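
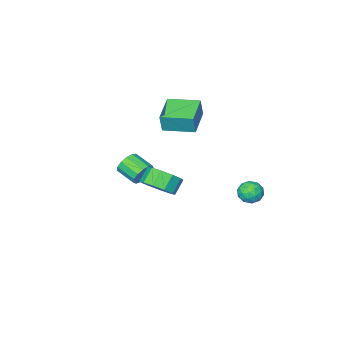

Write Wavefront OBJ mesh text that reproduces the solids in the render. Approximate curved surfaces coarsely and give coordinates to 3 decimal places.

v -4.784 -3.154 -0.007
v -4.55 -3.072 1.167
v -3.396 -1.952 -0.366
v -3.162 -1.871 0.808
v -3.578 -4.589 -0.148
v -3.344 -4.508 1.026
v -2.19 -3.388 -0.507
v -1.956 -3.306 0.667
v -3.553 3.778 -1.979
v -3.158 3.899 -1.344
v -2.582 3.221 -2.476
v -2.187 3.342 -1.841
v -2.764 2.851 -1.84
v -3.364 3.196 -1.533
v -2.376 3.924 -2.287
v -2.976 4.269 -1.98
v -2.431 3.99 -1.535
v -2.67 3.327 -1.259
v -3.07 3.793 -2.561
v -3.309 3.13 -2.285
v -3.441 3.888 -1.618
v -2.299 3.232 -2.202
v -2.638 2.944 -2.202
v -2.406 3.015 -1.829
v -3.562 3.474 -1.729
v -3.33 3.545 -1.356
v -3.098 2.929 -1.648
v -2.41 3.575 -2.464
v -2.178 3.646 -2.091
v -3.334 4.105 -1.991
v -3.102 4.176 -1.618
v -2.642 4.191 -2.172
v -2.782 4.012 -1.357
v -2.211 3.685 -1.649
v -2.322 4.027 -1.911
v -2.675 4.229 -1.73
v -2.922 3.622 -1.195
v -2.351 3.295 -1.487
v -2.69 3.006 -1.486
v -3.043 3.209 -1.306
v -2.495 3.676 -1.306
v -3.389 3.825 -2.333
v -2.818 3.498 -2.625
v -2.697 3.911 -2.514
v -3.05 4.114 -2.334
v -3.529 3.435 -2.171
v -2.958 3.108 -2.463
v -3.065 2.891 -2.09
v -3.418 3.093 -1.909
v -3.245 3.444 -2.514
v 2.488 2.72 0.141
v 3.222 2.583 0.79
v 2.547 2.362 1.508
v 1.812 2.5 0.859
v 3.056 3.171 0.814
v 2.381 2.951 1.532
v 2.673 3.587 0.581
v 1.998 3.367 1.299
v 2.219 3.672 0.18
v 1.544 3.452 0.898
v 1.868 3.393 -0.236
v 1.192 3.173 0.482
v 1.753 2.858 -0.508
v 1.078 2.637 0.21
v 1.919 2.269 -0.532
v 1.244 2.049 0.186
v 2.302 1.853 -0.299
v 1.627 1.633 0.419
v 2.756 1.768 0.102
v 2.081 1.548 0.82
v 3.108 2.047 0.518
v 2.432 1.827 1.236
v -0.508 -2.78 -3.114
v -0.11 -2.924 -3.757
v 0.147 -4.125 -3.328
v -0.252 -3.98 -2.686
v 0.173 -2.762 -3.472
v 0.43 -3.962 -3.043
v 0.24 -2.605 -3.073
v 0.497 -3.805 -2.644
v 0.07 -2.504 -2.687
v 0.326 -3.704 -2.258
v -0.285 -2.49 -2.437
v -0.028 -3.69 -2.008
v -0.71 -2.569 -2.402
v -0.453 -3.769 -1.973
v -1.071 -2.714 -2.593
v -0.814 -3.914 -2.164
v -1.254 -2.881 -2.95
v -0.997 -4.081 -2.521
v -1.2 -3.015 -3.359
v -0.943 -4.215 -2.93
v -0.926 -3.075 -3.69
v -0.669 -4.275 -3.261
v -0.52 -3.041 -3.839
v -0.263 -4.241 -3.41
f 2 4 1
f 5 2 1
f 1 4 3
f 3 5 1
f 2 8 4
f 6 2 5
f 6 8 2
f 4 8 3
f 7 5 3
f 3 8 7
f 7 6 5
f 8 6 7
f 9 46 25
f 46 20 49
f 25 49 14
f 46 49 25
f 9 25 21
f 25 14 26
f 21 26 10
f 25 26 21
f 9 21 30
f 21 10 31
f 30 31 16
f 21 31 30
f 9 30 42
f 30 16 45
f 42 45 19
f 30 45 42
f 9 42 46
f 42 19 50
f 46 50 20
f 42 50 46
f 10 26 37
f 26 14 40
f 37 40 18
f 26 40 37
f 14 49 27
f 49 20 48
f 27 48 13
f 49 48 27
f 20 50 47
f 50 19 43
f 47 43 11
f 50 43 47
f 19 45 44
f 45 16 32
f 44 32 15
f 45 32 44
f 16 31 36
f 31 10 33
f 36 33 17
f 31 33 36
f 12 38 24
f 38 18 39
f 24 39 13
f 38 39 24
f 12 24 22
f 24 13 23
f 22 23 11
f 24 23 22
f 12 22 29
f 22 11 28
f 29 28 15
f 22 28 29
f 12 29 34
f 29 15 35
f 34 35 17
f 29 35 34
f 12 34 38
f 34 17 41
f 38 41 18
f 34 41 38
f 13 39 27
f 39 18 40
f 27 40 14
f 39 40 27
f 11 23 47
f 23 13 48
f 47 48 20
f 23 48 47
f 15 28 44
f 28 11 43
f 44 43 19
f 28 43 44
f 17 35 36
f 35 15 32
f 36 32 16
f 35 32 36
f 18 41 37
f 41 17 33
f 37 33 10
f 41 33 37
f 52 51 55
f 52 55 53
f 53 55 56
f 53 56 54
f 55 51 57
f 55 57 56
f 56 57 58
f 56 58 54
f 57 51 59
f 57 59 58
f 58 59 60
f 58 60 54
f 59 51 61
f 59 61 60
f 60 61 62
f 60 62 54
f 61 51 63
f 61 63 62
f 62 63 64
f 62 64 54
f 63 51 65
f 63 65 64
f 64 65 66
f 64 66 54
f 65 51 67
f 65 67 66
f 66 67 68
f 66 68 54
f 67 51 69
f 67 69 68
f 68 69 70
f 68 70 54
f 69 51 71
f 69 71 70
f 70 71 72
f 70 72 54
f 71 51 52
f 71 52 72
f 72 52 53
f 72 53 54
f 74 73 77
f 74 77 75
f 75 77 78
f 75 78 76
f 77 73 79
f 77 79 78
f 78 79 80
f 78 80 76
f 79 73 81
f 79 81 80
f 80 81 82
f 80 82 76
f 81 73 83
f 81 83 82
f 82 83 84
f 82 84 76
f 83 73 85
f 83 85 84
f 84 85 86
f 84 86 76
f 85 73 87
f 85 87 86
f 86 87 88
f 86 88 76
f 87 73 89
f 87 89 88
f 88 89 90
f 88 90 76
f 89 73 91
f 89 91 90
f 90 91 92
f 90 92 76
f 91 73 93
f 91 93 92
f 92 93 94
f 92 94 76
f 93 73 95
f 93 95 94
f 94 95 96
f 94 96 76
f 95 73 74
f 95 74 96
f 96 74 75
f 96 75 76



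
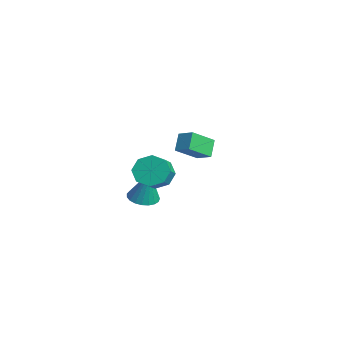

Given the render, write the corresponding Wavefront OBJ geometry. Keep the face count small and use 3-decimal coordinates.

v -1.273 -0.278 -3.865
v -0.751 -0.854 -3.926
v -0.847 -0.082 -2.075
v -0.572 -0.592 -3.997
v -0.514 -0.277 -4.046
v -0.588 0.039 -4.062
v -0.78 0.299 -4.045
v -1.058 0.46 -3.997
v -1.372 0.494 -3.925
v -1.67 0.394 -3.844
v -1.899 0.178 -3.766
v -2.019 -0.117 -3.705
v -2.011 -0.44 -3.671
v -1.875 -0.734 -3.672
v -1.635 -0.95 -3.705
v -1.333 -1.049 -3.766
v -1.02 -1.015 -3.845
v -4.229 3.68 -2.162
v -3.947 2.445 -1.322
v -3.467 4.098 -1.805
v -3.184 2.864 -0.964
v -3.636 3.276 -2.956
v -3.353 2.042 -2.115
v -2.873 3.695 -2.598
v -2.591 2.46 -1.758
v 2.012 -0.786 -0.697
v 2.459 -0.041 -0.65
v 3.275 -0.57 -0.036
v 2.828 -1.314 -0.083
v 2.032 -0.114 -0.144
v 2.848 -0.643 0.469
v 1.593 -0.58 0.037
v 2.409 -1.109 0.651
v 1.399 -1.167 -0.211
v 2.216 -1.696 0.403
v 1.565 -1.53 -0.744
v 2.381 -2.059 -0.13
v 1.992 -1.457 -1.249
v 2.808 -1.986 -0.636
v 2.431 -0.991 -1.431
v 3.247 -1.52 -0.817
v 2.624 -0.404 -1.183
v 3.441 -0.933 -0.569
f 2 1 4
f 2 4 3
f 4 1 5
f 4 5 3
f 5 1 6
f 5 6 3
f 6 1 7
f 6 7 3
f 7 1 8
f 7 8 3
f 8 1 9
f 8 9 3
f 9 1 10
f 9 10 3
f 10 1 11
f 10 11 3
f 11 1 12
f 11 12 3
f 12 1 13
f 12 13 3
f 13 1 14
f 13 14 3
f 14 1 15
f 14 15 3
f 15 1 16
f 15 16 3
f 16 1 17
f 16 17 3
f 17 1 2
f 17 2 3
f 19 21 18
f 22 19 18
f 18 21 20
f 20 22 18
f 19 25 21
f 23 19 22
f 23 25 19
f 21 25 20
f 24 22 20
f 20 25 24
f 24 23 22
f 25 23 24
f 27 26 30
f 27 30 28
f 28 30 31
f 28 31 29
f 30 26 32
f 30 32 31
f 31 32 33
f 31 33 29
f 32 26 34
f 32 34 33
f 33 34 35
f 33 35 29
f 34 26 36
f 34 36 35
f 35 36 37
f 35 37 29
f 36 26 38
f 36 38 37
f 37 38 39
f 37 39 29
f 38 26 40
f 38 40 39
f 39 40 41
f 39 41 29
f 40 26 42
f 40 42 41
f 41 42 43
f 41 43 29
f 42 26 27
f 42 27 43
f 43 27 28
f 43 28 29



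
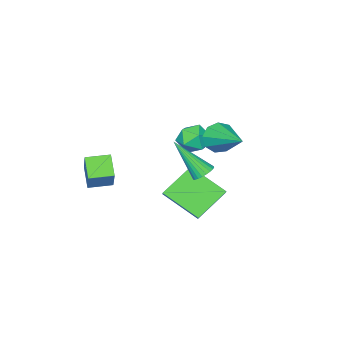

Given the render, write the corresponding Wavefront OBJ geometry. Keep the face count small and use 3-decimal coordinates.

v -2.402 0.979 0.217
v -1.684 1.117 -0.2
v -2.076 -0.337 0.34
v -1.358 -0.199 -0.077
v -1.464 0.116 0.696
v -1.665 0.93 0.62
v -2.095 -0.15 -0.48
v -2.296 0.664 -0.556
v -1.495 0.42 -0.63
v -1.104 0.584 0.096
v -2.656 0.196 0.044
v -2.265 0.36 0.77
v 1.404 -1.37 -0.909
v 2.228 -0.353 0.536
v 1.856 -0.653 -1.671
v 2.68 0.364 -0.226
v 2.3 -2.004 -0.974
v 3.124 -0.987 0.471
v 2.752 -1.287 -1.736
v 3.576 -0.27 -0.291
v -2.691 1.147 0.121
v -2.245 1.32 -0.545
v -2.149 3.053 0.979
v -2.771 1.501 -0.615
v -3.26 1.516 -0.341
v -3.483 1.359 0.149
v -3.335 1.102 0.626
v -2.887 0.867 0.866
v -2.346 0.762 0.757
v -1.968 0.837 0.35
v -1.927 1.058 -0.164
v 1.289 4.186 1.107
v 1.69 4.513 1.225
v 1.811 2.994 2.653
v 1.537 4.594 1.338
v 1.347 4.612 1.417
v 1.148 4.566 1.448
v 0.97 4.462 1.428
v 0.841 4.316 1.359
v 0.781 4.15 1.251
v 0.797 3.989 1.122
v 0.889 3.859 0.99
v 1.042 3.778 0.876
v 1.232 3.76 0.798
v 1.431 3.806 0.766
v 1.609 3.91 0.787
v 1.738 4.056 0.856
v 1.798 4.222 0.964
v 1.781 4.382 1.093
v -0.431 2.148 -3.528
v 0.109 0.538 -2.49
v -1.881 2.357 -2.448
v -1.34 0.747 -1.41
v 0.06 2.673 -2.97
v 0.601 1.063 -1.932
v -1.389 2.882 -1.89
v -0.849 1.272 -0.852
f 1 12 6
f 1 6 2
f 1 2 8
f 1 8 11
f 1 11 12
f 2 6 10
f 6 12 5
f 12 11 3
f 11 8 7
f 8 2 9
f 4 10 5
f 4 5 3
f 4 3 7
f 4 7 9
f 4 9 10
f 5 10 6
f 3 5 12
f 7 3 11
f 9 7 8
f 10 9 2
f 14 16 13
f 17 14 13
f 13 16 15
f 15 17 13
f 14 20 16
f 18 14 17
f 18 20 14
f 16 20 15
f 19 17 15
f 15 20 19
f 19 18 17
f 20 18 19
f 22 21 24
f 22 24 23
f 24 21 25
f 24 25 23
f 25 21 26
f 25 26 23
f 26 21 27
f 26 27 23
f 27 21 28
f 27 28 23
f 28 21 29
f 28 29 23
f 29 21 30
f 29 30 23
f 30 21 31
f 30 31 23
f 31 21 22
f 31 22 23
f 33 32 35
f 33 35 34
f 35 32 36
f 35 36 34
f 36 32 37
f 36 37 34
f 37 32 38
f 37 38 34
f 38 32 39
f 38 39 34
f 39 32 40
f 39 40 34
f 40 32 41
f 40 41 34
f 41 32 42
f 41 42 34
f 42 32 43
f 42 43 34
f 43 32 44
f 43 44 34
f 44 32 45
f 44 45 34
f 45 32 46
f 45 46 34
f 46 32 47
f 46 47 34
f 47 32 48
f 47 48 34
f 48 32 49
f 48 49 34
f 49 32 33
f 49 33 34
f 51 53 50
f 54 51 50
f 50 53 52
f 52 54 50
f 51 57 53
f 55 51 54
f 55 57 51
f 53 57 52
f 56 54 52
f 52 57 56
f 56 55 54
f 57 55 56



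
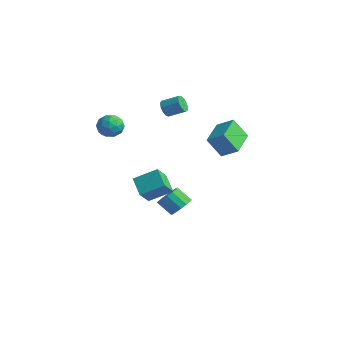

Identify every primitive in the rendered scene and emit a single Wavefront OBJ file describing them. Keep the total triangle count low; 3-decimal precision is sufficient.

v -1.039 -3.305 3.357
v -0.679 -3.648 3.913
v -1.881 -4.172 3.367
v -1.521 -4.515 3.923
v -1.861 -3.862 4.046
v -1.341 -3.326 4.039
v -1.219 -4.494 3.241
v -0.699 -3.958 3.234
v -0.79 -4.383 3.841
v -1.187 -3.992 4.339
v -1.373 -3.828 2.941
v -1.77 -3.437 3.439
v -0.785 -3.401 3.634
v -1.775 -4.419 3.646
v -1.974 -4.035 3.718
v -1.763 -4.237 4.045
v -1.174 -3.211 3.708
v -0.962 -3.413 4.035
v -1.657 -3.538 4.113
v -1.598 -4.407 3.245
v -1.386 -4.609 3.572
v -0.797 -3.583 3.235
v -0.586 -3.785 3.562
v -0.903 -4.282 3.167
v -0.639 -4.034 3.919
v -1.134 -4.544 3.925
v -0.957 -4.531 3.524
v -0.651 -4.216 3.52
v -0.872 -3.805 4.211
v -1.366 -4.314 4.217
v -1.566 -3.93 4.289
v -1.261 -3.615 4.286
v -0.937 -4.236 4.169
v -1.194 -3.506 3.063
v -1.688 -4.015 3.069
v -1.299 -4.205 2.994
v -0.994 -3.89 2.991
v -1.426 -3.276 3.355
v -1.921 -3.786 3.361
v -1.909 -3.604 3.76
v -1.603 -3.289 3.756
v -1.623 -3.584 3.111
v 0.314 -2.805 -1.499
v 0.565 -3.581 -0.647
v -0.655 -2.447 -0.888
v -0.404 -3.224 -0.036
v 1.084 -1.836 -0.844
v 1.335 -2.613 0.008
v 0.115 -1.479 -0.233
v 0.366 -2.255 0.619
v 0.503 2.618 0.998
v -0.035 2.097 2.134
v 1.346 3.003 1.574
v 0.807 2.482 2.709
v 1.353 1.158 0.731
v 0.814 0.637 1.866
v 2.195 1.543 1.306
v 1.657 1.022 2.442
v -1.572 -0.077 3.463
v -1.249 -0.147 3.036
v -0.525 0.427 3.49
v -0.848 0.497 3.917
v -1.412 0.104 2.98
v -0.688 0.678 3.434
v -1.626 0.297 3.077
v -0.902 0.871 3.531
v -1.823 0.371 3.297
v -1.099 0.945 3.751
v -1.94 0.304 3.569
v -1.216 0.877 4.024
v -1.941 0.115 3.808
v -1.216 0.689 4.262
v -1.824 -0.135 3.937
v -1.099 0.439 4.391
v -1.627 -0.366 3.916
v -0.903 0.208 4.37
v -1.413 -0.505 3.75
v -0.689 0.068 4.205
v -1.25 -0.509 3.494
v -0.525 0.065 3.948
v -1.189 -0.375 3.227
v -0.464 0.199 3.682
v -0.605 0.194 -3.57
v -0.194 0.437 -3.031
v -0.944 0.109 -2.311
v -1.355 -0.134 -2.85
v -0.41 0.725 -3.125
v -1.161 0.398 -2.405
v -0.678 0.871 -3.338
v -1.429 0.544 -2.619
v -0.927 0.836 -3.614
v -1.677 0.509 -2.894
v -1.089 0.628 -3.877
v -1.84 0.301 -3.158
v -1.122 0.304 -4.059
v -1.872 -0.023 -3.339
v -1.016 -0.049 -4.109
v -1.766 -0.377 -3.389
v -0.799 -0.338 -4.015
v -1.55 -0.665 -3.295
v -0.531 -0.484 -3.801
v -1.282 -0.811 -3.082
v -0.283 -0.449 -3.526
v -1.033 -0.776 -2.806
v -0.12 -0.241 -3.262
v -0.871 -0.568 -2.543
v -0.088 0.083 -3.081
v -0.838 -0.244 -2.361
f 1 38 17
f 38 12 41
f 17 41 6
f 38 41 17
f 1 17 13
f 17 6 18
f 13 18 2
f 17 18 13
f 1 13 22
f 13 2 23
f 22 23 8
f 13 23 22
f 1 22 34
f 22 8 37
f 34 37 11
f 22 37 34
f 1 34 38
f 34 11 42
f 38 42 12
f 34 42 38
f 2 18 29
f 18 6 32
f 29 32 10
f 18 32 29
f 6 41 19
f 41 12 40
f 19 40 5
f 41 40 19
f 12 42 39
f 42 11 35
f 39 35 3
f 42 35 39
f 11 37 36
f 37 8 24
f 36 24 7
f 37 24 36
f 8 23 28
f 23 2 25
f 28 25 9
f 23 25 28
f 4 30 16
f 30 10 31
f 16 31 5
f 30 31 16
f 4 16 14
f 16 5 15
f 14 15 3
f 16 15 14
f 4 14 21
f 14 3 20
f 21 20 7
f 14 20 21
f 4 21 26
f 21 7 27
f 26 27 9
f 21 27 26
f 4 26 30
f 26 9 33
f 30 33 10
f 26 33 30
f 5 31 19
f 31 10 32
f 19 32 6
f 31 32 19
f 3 15 39
f 15 5 40
f 39 40 12
f 15 40 39
f 7 20 36
f 20 3 35
f 36 35 11
f 20 35 36
f 9 27 28
f 27 7 24
f 28 24 8
f 27 24 28
f 10 33 29
f 33 9 25
f 29 25 2
f 33 25 29
f 44 46 43
f 47 44 43
f 43 46 45
f 45 47 43
f 44 50 46
f 48 44 47
f 48 50 44
f 46 50 45
f 49 47 45
f 45 50 49
f 49 48 47
f 50 48 49
f 52 54 51
f 55 52 51
f 51 54 53
f 53 55 51
f 52 58 54
f 56 52 55
f 56 58 52
f 54 58 53
f 57 55 53
f 53 58 57
f 57 56 55
f 58 56 57
f 60 59 63
f 60 63 61
f 61 63 64
f 61 64 62
f 63 59 65
f 63 65 64
f 64 65 66
f 64 66 62
f 65 59 67
f 65 67 66
f 66 67 68
f 66 68 62
f 67 59 69
f 67 69 68
f 68 69 70
f 68 70 62
f 69 59 71
f 69 71 70
f 70 71 72
f 70 72 62
f 71 59 73
f 71 73 72
f 72 73 74
f 72 74 62
f 73 59 75
f 73 75 74
f 74 75 76
f 74 76 62
f 75 59 77
f 75 77 76
f 76 77 78
f 76 78 62
f 77 59 79
f 77 79 78
f 78 79 80
f 78 80 62
f 79 59 81
f 79 81 80
f 80 81 82
f 80 82 62
f 81 59 60
f 81 60 82
f 82 60 61
f 82 61 62
f 84 83 87
f 84 87 85
f 85 87 88
f 85 88 86
f 87 83 89
f 87 89 88
f 88 89 90
f 88 90 86
f 89 83 91
f 89 91 90
f 90 91 92
f 90 92 86
f 91 83 93
f 91 93 92
f 92 93 94
f 92 94 86
f 93 83 95
f 93 95 94
f 94 95 96
f 94 96 86
f 95 83 97
f 95 97 96
f 96 97 98
f 96 98 86
f 97 83 99
f 97 99 98
f 98 99 100
f 98 100 86
f 99 83 101
f 99 101 100
f 100 101 102
f 100 102 86
f 101 83 103
f 101 103 102
f 102 103 104
f 102 104 86
f 103 83 105
f 103 105 104
f 104 105 106
f 104 106 86
f 105 83 107
f 105 107 106
f 106 107 108
f 106 108 86
f 107 83 84
f 107 84 108
f 108 84 85
f 108 85 86



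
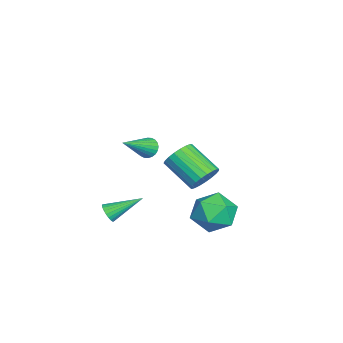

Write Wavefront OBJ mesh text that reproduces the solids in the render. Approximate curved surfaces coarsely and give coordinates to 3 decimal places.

v 2.032 1.162 -0.306
v 2.599 0.43 -1.016
v 0.401 0.71 -1.144
v 0.968 -0.022 -1.854
v 0.871 -0.27 -0.717
v 1.879 0.01 -0.2
v 1.121 1.13 -1.96
v 2.129 1.41 -1.443
v 2.037 0.41 -2.039
v 1.882 -0.455 -1.27
v 1.118 1.595 -0.89
v 0.963 0.73 -0.121
v -4.545 -3.071 -0.796
v -4.213 -2.562 -0.744
v -3.155 -4.089 0.316
v -4.354 -2.545 -0.553
v -4.524 -2.609 -0.399
v -4.697 -2.743 -0.305
v -4.847 -2.927 -0.286
v -4.951 -3.133 -0.345
v -4.993 -3.329 -0.472
v -4.967 -3.487 -0.649
v -4.876 -3.581 -0.848
v -4.735 -3.598 -1.039
v -4.566 -3.534 -1.193
v -4.393 -3.4 -1.287
v -4.243 -3.216 -1.306
v -4.139 -3.01 -1.247
v -4.097 -2.814 -1.12
v -4.123 -2.656 -0.943
v 0.569 0.086 0.463
v 1.246 -0.026 0.93
v 0.348 -1.318 1.923
v -0.329 -1.206 1.457
v 1.08 0.222 1.103
v 0.182 -1.069 2.096
v 0.826 0.447 1.165
v -0.072 -0.844 2.158
v 0.527 0.609 1.106
v -0.371 -0.682 2.099
v 0.236 0.681 0.936
v -0.662 -0.61 1.929
v 0.002 0.65 0.684
v -0.896 -0.641 1.677
v -0.134 0.521 0.394
v -1.032 -0.77 1.387
v -0.148 0.317 0.116
v -1.046 -0.974 1.109
v -0.039 0.073 -0.102
v -0.936 -1.218 0.891
v 0.176 -0.169 -0.222
v -0.722 -1.46 0.771
v 0.459 -0.367 -0.224
v -0.439 -1.658 0.769
v 0.761 -0.486 -0.107
v -0.137 -1.777 0.886
v 1.029 -0.507 0.109
v 0.131 -1.798 1.102
v 1.218 -0.425 0.386
v 0.32 -1.717 1.379
v 1.295 -0.255 0.676
v 0.397 -1.547 1.67
v 1.828 -4.088 -1.236
v 2.014 -4.291 -0.783
v 1.452 -2.572 -0.404
v 2.184 -4.205 -0.862
v 2.301 -4.102 -0.998
v 2.345 -3.996 -1.17
v 2.311 -3.904 -1.353
v 2.203 -3.841 -1.517
v 2.038 -3.815 -1.639
v 1.841 -3.83 -1.699
v 1.642 -3.885 -1.689
v 1.471 -3.971 -1.61
v 1.354 -4.074 -1.475
v 1.31 -4.18 -1.302
v 1.344 -4.272 -1.12
v 1.452 -4.335 -0.956
v 1.617 -4.361 -0.834
v 1.814 -4.346 -0.773
f 1 12 6
f 1 6 2
f 1 2 8
f 1 8 11
f 1 11 12
f 2 6 10
f 6 12 5
f 12 11 3
f 11 8 7
f 8 2 9
f 4 10 5
f 4 5 3
f 4 3 7
f 4 7 9
f 4 9 10
f 5 10 6
f 3 5 12
f 7 3 11
f 9 7 8
f 10 9 2
f 14 13 16
f 14 16 15
f 16 13 17
f 16 17 15
f 17 13 18
f 17 18 15
f 18 13 19
f 18 19 15
f 19 13 20
f 19 20 15
f 20 13 21
f 20 21 15
f 21 13 22
f 21 22 15
f 22 13 23
f 22 23 15
f 23 13 24
f 23 24 15
f 24 13 25
f 24 25 15
f 25 13 26
f 25 26 15
f 26 13 27
f 26 27 15
f 27 13 28
f 27 28 15
f 28 13 29
f 28 29 15
f 29 13 30
f 29 30 15
f 30 13 14
f 30 14 15
f 32 31 35
f 32 35 33
f 33 35 36
f 33 36 34
f 35 31 37
f 35 37 36
f 36 37 38
f 36 38 34
f 37 31 39
f 37 39 38
f 38 39 40
f 38 40 34
f 39 31 41
f 39 41 40
f 40 41 42
f 40 42 34
f 41 31 43
f 41 43 42
f 42 43 44
f 42 44 34
f 43 31 45
f 43 45 44
f 44 45 46
f 44 46 34
f 45 31 47
f 45 47 46
f 46 47 48
f 46 48 34
f 47 31 49
f 47 49 48
f 48 49 50
f 48 50 34
f 49 31 51
f 49 51 50
f 50 51 52
f 50 52 34
f 51 31 53
f 51 53 52
f 52 53 54
f 52 54 34
f 53 31 55
f 53 55 54
f 54 55 56
f 54 56 34
f 55 31 57
f 55 57 56
f 56 57 58
f 56 58 34
f 57 31 59
f 57 59 58
f 58 59 60
f 58 60 34
f 59 31 61
f 59 61 60
f 60 61 62
f 60 62 34
f 61 31 32
f 61 32 62
f 62 32 33
f 62 33 34
f 64 63 66
f 64 66 65
f 66 63 67
f 66 67 65
f 67 63 68
f 67 68 65
f 68 63 69
f 68 69 65
f 69 63 70
f 69 70 65
f 70 63 71
f 70 71 65
f 71 63 72
f 71 72 65
f 72 63 73
f 72 73 65
f 73 63 74
f 73 74 65
f 74 63 75
f 74 75 65
f 75 63 76
f 75 76 65
f 76 63 77
f 76 77 65
f 77 63 78
f 77 78 65
f 78 63 79
f 78 79 65
f 79 63 80
f 79 80 65
f 80 63 64
f 80 64 65



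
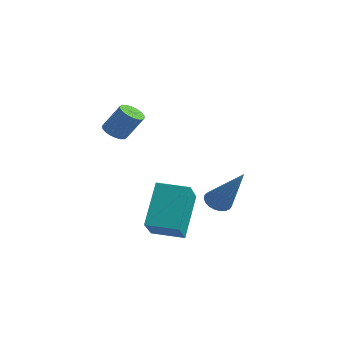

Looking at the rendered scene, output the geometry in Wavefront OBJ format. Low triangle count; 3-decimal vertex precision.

v -0.036 3.396 -0.914
v 0.294 3.776 -1.158
v 1.276 3.364 0.814
v 0.144 3.91 -1.041
v -0.038 3.955 -0.903
v -0.219 3.904 -0.766
v -0.369 3.764 -0.655
v -0.461 3.561 -0.588
v -0.48 3.329 -0.578
v -0.422 3.109 -0.626
v -0.297 2.938 -0.724
v -0.127 2.846 -0.855
v 0.058 2.85 -0.995
v 0.227 2.947 -1.122
v 0.351 3.123 -1.213
v 0.407 3.345 -1.252
v 0.387 3.576 -1.232
v -1.789 0.001 2.922
v -1.341 -0.126 2.714
v -0.783 0.212 3.71
v -1.231 0.339 3.918
v -1.365 0.091 2.654
v -0.807 0.429 3.649
v -1.473 0.291 2.647
v -0.915 0.629 3.642
v -1.643 0.433 2.694
v -1.085 0.771 3.689
v -1.842 0.49 2.786
v -1.284 0.828 3.782
v -2.031 0.45 2.906
v -1.473 0.787 3.901
v -2.172 0.321 3.029
v -1.614 0.659 4.024
v -2.237 0.128 3.13
v -1.679 0.466 4.126
v -2.213 -0.089 3.191
v -1.655 0.249 4.186
v -2.105 -0.289 3.198
v -1.547 0.049 4.193
v -1.935 -0.431 3.151
v -1.377 -0.093 4.146
v -1.736 -0.488 3.058
v -1.178 -0.15 4.054
v -1.547 -0.447 2.939
v -0.989 -0.11 3.934
v -1.406 -0.319 2.816
v -0.848 0.019 3.811
v -0.129 0.175 -1.578
v 0.753 -0.97 -0.556
v -0.624 1.197 -0.005
v 0.258 0.053 1.017
v 0.882 0.847 -1.697
v 1.764 -0.297 -0.675
v 0.387 1.87 -0.124
v 1.269 0.725 0.898
f 2 1 4
f 2 4 3
f 4 1 5
f 4 5 3
f 5 1 6
f 5 6 3
f 6 1 7
f 6 7 3
f 7 1 8
f 7 8 3
f 8 1 9
f 8 9 3
f 9 1 10
f 9 10 3
f 10 1 11
f 10 11 3
f 11 1 12
f 11 12 3
f 12 1 13
f 12 13 3
f 13 1 14
f 13 14 3
f 14 1 15
f 14 15 3
f 15 1 16
f 15 16 3
f 16 1 17
f 16 17 3
f 17 1 2
f 17 2 3
f 19 18 22
f 19 22 20
f 20 22 23
f 20 23 21
f 22 18 24
f 22 24 23
f 23 24 25
f 23 25 21
f 24 18 26
f 24 26 25
f 25 26 27
f 25 27 21
f 26 18 28
f 26 28 27
f 27 28 29
f 27 29 21
f 28 18 30
f 28 30 29
f 29 30 31
f 29 31 21
f 30 18 32
f 30 32 31
f 31 32 33
f 31 33 21
f 32 18 34
f 32 34 33
f 33 34 35
f 33 35 21
f 34 18 36
f 34 36 35
f 35 36 37
f 35 37 21
f 36 18 38
f 36 38 37
f 37 38 39
f 37 39 21
f 38 18 40
f 38 40 39
f 39 40 41
f 39 41 21
f 40 18 42
f 40 42 41
f 41 42 43
f 41 43 21
f 42 18 44
f 42 44 43
f 43 44 45
f 43 45 21
f 44 18 46
f 44 46 45
f 45 46 47
f 45 47 21
f 46 18 19
f 46 19 47
f 47 19 20
f 47 20 21
f 49 51 48
f 52 49 48
f 48 51 50
f 50 52 48
f 49 55 51
f 53 49 52
f 53 55 49
f 51 55 50
f 54 52 50
f 50 55 54
f 54 53 52
f 55 53 54



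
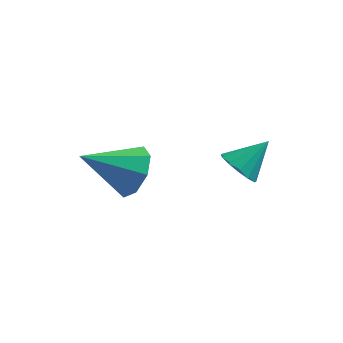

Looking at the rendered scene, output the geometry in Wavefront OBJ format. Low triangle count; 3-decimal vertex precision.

v -1.193 -1.124 2.511
v -0.625 -1.061 3.415
v -2.907 -1.716 3.629
v -0.992 -0.354 3.226
v -1.478 -0.098 2.618
v -1.796 -0.444 1.947
v -1.761 -1.188 1.606
v -1.394 -1.894 1.796
v -0.909 -2.15 2.404
v -0.59 -1.805 3.075
v 1.922 2.137 0.211
v 2.584 2.008 -0.322
v 2.878 2.923 1.209
v 2.38 2.426 -0.456
v 2.03 2.753 -0.379
v 1.646 2.884 -0.114
v 1.35 2.777 0.254
v 1.235 2.468 0.609
v 1.338 2.053 0.837
v 1.627 1.665 0.867
v 2.009 1.426 0.688
v 2.364 1.414 0.358
v 2.578 1.63 -0.018
f 2 1 4
f 2 4 3
f 4 1 5
f 4 5 3
f 5 1 6
f 5 6 3
f 6 1 7
f 6 7 3
f 7 1 8
f 7 8 3
f 8 1 9
f 8 9 3
f 9 1 10
f 9 10 3
f 10 1 2
f 10 2 3
f 12 11 14
f 12 14 13
f 14 11 15
f 14 15 13
f 15 11 16
f 15 16 13
f 16 11 17
f 16 17 13
f 17 11 18
f 17 18 13
f 18 11 19
f 18 19 13
f 19 11 20
f 19 20 13
f 20 11 21
f 20 21 13
f 21 11 22
f 21 22 13
f 22 11 23
f 22 23 13
f 23 11 12
f 23 12 13



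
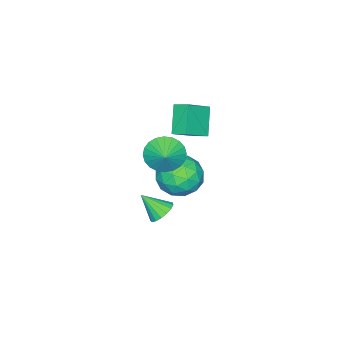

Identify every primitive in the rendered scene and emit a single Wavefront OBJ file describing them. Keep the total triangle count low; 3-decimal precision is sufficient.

v -0.83 2.04 1.639
v -0.124 1.394 1.284
v -0.11 2.56 2.121
v -0.13 1.669 0.996
v -0.243 2 0.806
v -0.445 2.337 0.743
v -0.705 2.629 0.816
v -0.984 2.831 1.015
v -1.24 2.913 1.309
v -1.434 2.862 1.653
v -1.535 2.685 1.995
v -1.529 2.41 2.283
v -1.416 2.079 2.473
v -1.215 1.742 2.536
v -0.954 1.45 2.462
v -0.675 1.248 2.264
v -0.419 1.167 1.97
v -0.226 1.218 1.626
v 2.182 3.941 0.537
v 2.835 3.86 0.271
v 2.458 2.979 1.503
v 2.872 4.105 0.504
v 2.751 4.312 0.745
v 2.5 4.434 0.938
v 2.176 4.443 1.04
v 1.853 4.337 1.026
v 1.606 4.14 0.901
v 1.491 3.898 0.692
v 1.534 3.666 0.448
v 1.726 3.496 0.224
v 2.022 3.429 0.073
v 2.355 3.478 0.027
v 2.649 3.634 0.099
v -2.584 3.046 -0.454
v -1.459 3.408 -0.867
v -1.801 1.272 0.127
v -0.676 1.634 -0.286
v -1.179 2.182 0.72
v -1.664 3.279 0.361
v -1.596 1.401 -1.101
v -2.081 2.498 -1.46
v -0.849 2.391 -1.266
v -0.591 2.874 -0.141
v -2.669 1.806 -0.599
v -2.411 2.289 0.526
v -2.091 3.383 -0.712
v -1.169 1.297 -0.028
v -1.465 1.62 0.563
v -0.804 1.832 0.32
v -2.211 3.307 0.01
v -1.549 3.519 -0.233
v -1.385 2.799 0.7
v -1.711 1.161 -0.507
v -1.049 1.373 -0.75
v -2.456 2.848 -1.06
v -1.795 3.06 -1.303
v -1.875 1.881 -1.44
v -1.071 2.998 -1.189
v -0.61 1.955 -0.847
v -1.151 1.818 -1.326
v -1.436 2.463 -1.538
v -0.919 3.281 -0.528
v -0.459 2.239 -0.186
v -0.755 2.561 0.405
v -1.039 3.205 0.194
v -0.56 2.684 -0.762
v -2.801 2.441 -0.554
v -2.341 1.399 -0.212
v -2.221 1.475 -0.934
v -2.505 2.119 -1.145
v -2.65 2.725 0.107
v -2.189 1.682 0.449
v -1.824 2.217 0.798
v -2.109 2.862 0.586
v -2.7 1.996 0.022
v -3.688 0.616 2.713
v -3.68 1.463 3.098
v -4.971 1.015 1.862
v -4.963 1.861 2.247
v -2.677 1.179 1.453
v -2.669 2.025 1.838
v -3.96 1.577 0.602
v -3.952 2.424 0.987
f 2 1 4
f 2 4 3
f 4 1 5
f 4 5 3
f 5 1 6
f 5 6 3
f 6 1 7
f 6 7 3
f 7 1 8
f 7 8 3
f 8 1 9
f 8 9 3
f 9 1 10
f 9 10 3
f 10 1 11
f 10 11 3
f 11 1 12
f 11 12 3
f 12 1 13
f 12 13 3
f 13 1 14
f 13 14 3
f 14 1 15
f 14 15 3
f 15 1 16
f 15 16 3
f 16 1 17
f 16 17 3
f 17 1 18
f 17 18 3
f 18 1 2
f 18 2 3
f 20 19 22
f 20 22 21
f 22 19 23
f 22 23 21
f 23 19 24
f 23 24 21
f 24 19 25
f 24 25 21
f 25 19 26
f 25 26 21
f 26 19 27
f 26 27 21
f 27 19 28
f 27 28 21
f 28 19 29
f 28 29 21
f 29 19 30
f 29 30 21
f 30 19 31
f 30 31 21
f 31 19 32
f 31 32 21
f 32 19 33
f 32 33 21
f 33 19 20
f 33 20 21
f 34 71 50
f 71 45 74
f 50 74 39
f 71 74 50
f 34 50 46
f 50 39 51
f 46 51 35
f 50 51 46
f 34 46 55
f 46 35 56
f 55 56 41
f 46 56 55
f 34 55 67
f 55 41 70
f 67 70 44
f 55 70 67
f 34 67 71
f 67 44 75
f 71 75 45
f 67 75 71
f 35 51 62
f 51 39 65
f 62 65 43
f 51 65 62
f 39 74 52
f 74 45 73
f 52 73 38
f 74 73 52
f 45 75 72
f 75 44 68
f 72 68 36
f 75 68 72
f 44 70 69
f 70 41 57
f 69 57 40
f 70 57 69
f 41 56 61
f 56 35 58
f 61 58 42
f 56 58 61
f 37 63 49
f 63 43 64
f 49 64 38
f 63 64 49
f 37 49 47
f 49 38 48
f 47 48 36
f 49 48 47
f 37 47 54
f 47 36 53
f 54 53 40
f 47 53 54
f 37 54 59
f 54 40 60
f 59 60 42
f 54 60 59
f 37 59 63
f 59 42 66
f 63 66 43
f 59 66 63
f 38 64 52
f 64 43 65
f 52 65 39
f 64 65 52
f 36 48 72
f 48 38 73
f 72 73 45
f 48 73 72
f 40 53 69
f 53 36 68
f 69 68 44
f 53 68 69
f 42 60 61
f 60 40 57
f 61 57 41
f 60 57 61
f 43 66 62
f 66 42 58
f 62 58 35
f 66 58 62
f 77 79 76
f 80 77 76
f 76 79 78
f 78 80 76
f 77 83 79
f 81 77 80
f 81 83 77
f 79 83 78
f 82 80 78
f 78 83 82
f 82 81 80
f 83 81 82



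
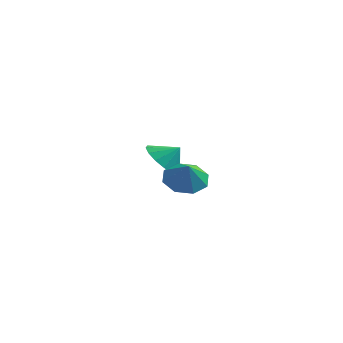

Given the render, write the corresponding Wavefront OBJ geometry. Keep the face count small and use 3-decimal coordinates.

v 1.124 3.549 -0.518
v 1.883 3.658 -1.306
v 1.876 3.771 0.238
v 1.663 4.179 -1.241
v 1.298 4.531 -0.981
v 0.887 4.62 -0.598
v 0.539 4.422 -0.193
v 0.347 3.99 0.125
v 0.364 3.439 0.27
v 0.584 2.918 0.204
v 0.949 2.566 -0.055
v 1.36 2.477 -0.438
v 1.708 2.676 -0.843
v 1.9 3.108 -1.161
v 2.967 -1.756 1.32
v 3.865 -1.273 1.351
v 3.153 -2.164 2.28
v 3.285 -0.843 1.647
v 2.518 -0.948 1.75
v 2.014 -1.526 1.602
v 2.069 -2.238 1.288
v 2.65 -2.668 0.993
v 3.417 -2.564 0.889
v 3.92 -1.986 1.038
f 2 1 4
f 2 4 3
f 4 1 5
f 4 5 3
f 5 1 6
f 5 6 3
f 6 1 7
f 6 7 3
f 7 1 8
f 7 8 3
f 8 1 9
f 8 9 3
f 9 1 10
f 9 10 3
f 10 1 11
f 10 11 3
f 11 1 12
f 11 12 3
f 12 1 13
f 12 13 3
f 13 1 14
f 13 14 3
f 14 1 2
f 14 2 3
f 16 15 18
f 16 18 17
f 18 15 19
f 18 19 17
f 19 15 20
f 19 20 17
f 20 15 21
f 20 21 17
f 21 15 22
f 21 22 17
f 22 15 23
f 22 23 17
f 23 15 24
f 23 24 17
f 24 15 16
f 24 16 17



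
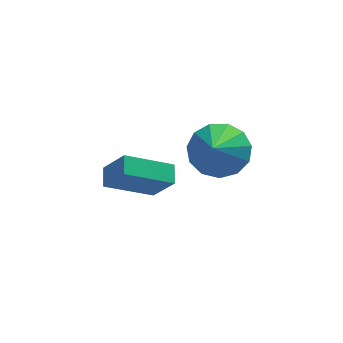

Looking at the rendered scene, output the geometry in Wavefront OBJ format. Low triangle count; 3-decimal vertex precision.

v -0.871 -0.328 2.821
v 0.025 -0.826 2.596
v -1.269 -1.612 4.079
v 0.152 -0.442 3.028
v -0.047 -0.022 3.394
v -0.507 0.301 3.579
v -1.083 0.424 3.523
v -1.592 0.308 3.244
v -1.872 -0.009 2.831
v -1.834 -0.429 2.415
v -1.491 -0.816 2.128
v -0.951 -1.048 2.061
v -0.386 -1.052 2.236
v -4.447 1.674 -0.466
v -4.375 2.408 -0.131
v -2.746 1.918 -1.366
v -2.674 2.652 -1.031
v -3.786 1.108 0.631
v -3.714 1.842 0.966
v -2.085 1.352 -0.269
v -2.013 2.086 0.066
f 2 1 4
f 2 4 3
f 4 1 5
f 4 5 3
f 5 1 6
f 5 6 3
f 6 1 7
f 6 7 3
f 7 1 8
f 7 8 3
f 8 1 9
f 8 9 3
f 9 1 10
f 9 10 3
f 10 1 11
f 10 11 3
f 11 1 12
f 11 12 3
f 12 1 13
f 12 13 3
f 13 1 2
f 13 2 3
f 15 17 14
f 18 15 14
f 14 17 16
f 16 18 14
f 15 21 17
f 19 15 18
f 19 21 15
f 17 21 16
f 20 18 16
f 16 21 20
f 20 19 18
f 21 19 20



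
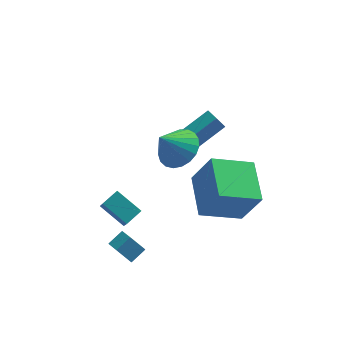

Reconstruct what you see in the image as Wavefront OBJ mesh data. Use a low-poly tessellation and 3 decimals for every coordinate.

v 1.814 -0.452 2.121
v 2.49 -1.244 2.408
v 0.926 -0.768 3.339
v 2.662 -0.891 2.625
v 2.688 -0.461 2.755
v 2.562 -0.031 2.775
v 2.307 0.327 2.682
v 1.967 0.55 2.492
v 1.6 0.6 2.238
v 1.27 0.468 1.964
v 1.034 0.177 1.716
v 0.933 -0.223 1.539
v 0.984 -0.663 1.462
v 1.178 -1.066 1.499
v 1.483 -1.363 1.644
v 1.844 -1.502 1.871
v 2.2 -1.46 2.141
v -0.631 -1.863 -1.764
v -1.623 -1.024 -1.035
v -0.709 -0.987 -2.879
v -1.701 -0.148 -2.149
v 0.061 -1.352 -1.411
v -0.931 -0.513 -0.681
v -0.017 -0.476 -2.525
v -1.009 0.363 -1.796
v 2.621 2.778 -0.542
v 3.983 3.433 0.278
v 2.326 3.601 -0.711
v 3.689 4.256 0.109
v 3.031 2.784 -1.229
v 4.394 3.439 -0.409
v 2.737 3.607 -1.398
v 4.099 4.262 -0.578
v 2.522 -2.137 -1.153
v 3.34 -2.576 0.674
v 2.44 -0.008 -0.604
v 3.258 -0.448 1.223
v 4.482 -1.852 -1.963
v 5.3 -2.292 -0.136
v 4.4 0.276 -1.414
v 5.218 -0.163 0.413
v -1.468 -1.935 -3.107
v -1.179 -2.993 -2.447
v -0.821 -1.502 -2.696
v -0.532 -2.56 -2.036
v -0.848 -2.2 -3.804
v -0.559 -3.258 -3.144
v -0.201 -1.767 -3.393
v 0.088 -2.825 -2.733
f 2 1 4
f 2 4 3
f 4 1 5
f 4 5 3
f 5 1 6
f 5 6 3
f 6 1 7
f 6 7 3
f 7 1 8
f 7 8 3
f 8 1 9
f 8 9 3
f 9 1 10
f 9 10 3
f 10 1 11
f 10 11 3
f 11 1 12
f 11 12 3
f 12 1 13
f 12 13 3
f 13 1 14
f 13 14 3
f 14 1 15
f 14 15 3
f 15 1 16
f 15 16 3
f 16 1 17
f 16 17 3
f 17 1 2
f 17 2 3
f 19 21 18
f 22 19 18
f 18 21 20
f 20 22 18
f 19 25 21
f 23 19 22
f 23 25 19
f 21 25 20
f 24 22 20
f 20 25 24
f 24 23 22
f 25 23 24
f 27 29 26
f 30 27 26
f 26 29 28
f 28 30 26
f 27 33 29
f 31 27 30
f 31 33 27
f 29 33 28
f 32 30 28
f 28 33 32
f 32 31 30
f 33 31 32
f 35 37 34
f 38 35 34
f 34 37 36
f 36 38 34
f 35 41 37
f 39 35 38
f 39 41 35
f 37 41 36
f 40 38 36
f 36 41 40
f 40 39 38
f 41 39 40
f 43 45 42
f 46 43 42
f 42 45 44
f 44 46 42
f 43 49 45
f 47 43 46
f 47 49 43
f 45 49 44
f 48 46 44
f 44 49 48
f 48 47 46
f 49 47 48



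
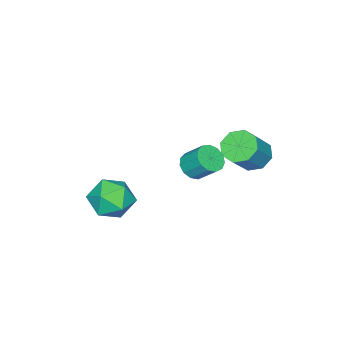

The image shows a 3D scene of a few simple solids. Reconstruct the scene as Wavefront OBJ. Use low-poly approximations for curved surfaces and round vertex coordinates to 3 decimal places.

v -1.604 -3.348 -2.148
v -0.809 -2.745 -1.702
v -0.491 -3.875 -3.418
v 0.304 -3.272 -2.972
v -0.063 -4.162 -2.454
v -0.752 -3.836 -1.669
v -0.548 -2.784 -3.451
v -1.237 -2.458 -2.666
v -0.157 -2.396 -2.507
v 0.143 -3.248 -1.89
v -1.443 -3.372 -3.23
v -1.143 -4.224 -2.613
v -3.499 1.657 0.572
v -2.905 1.784 0.021
v -1.828 1.769 1.176
v -2.421 1.643 1.728
v -3.141 2.32 0.247
v -2.063 2.305 1.403
v -3.586 2.468 0.664
v -2.508 2.453 1.82
v -3.98 2.141 1.027
v -2.902 2.126 2.183
v -4.092 1.531 1.124
v -3.015 1.516 2.279
v -3.857 0.995 0.897
v -2.779 0.98 2.053
v -3.412 0.847 0.48
v -2.334 0.832 1.636
v -3.018 1.174 0.117
v -1.94 1.159 1.273
v -0.068 1.105 1.79
v 0.591 1.108 1.807
v 0.568 1.897 2.587
v -0.092 1.895 2.57
v 0.492 1.359 1.551
v 0.469 2.148 2.331
v 0.215 1.529 1.37
v 0.192 2.318 2.15
v -0.152 1.564 1.323
v -0.175 2.354 2.103
v -0.493 1.454 1.424
v -0.516 2.244 2.204
v -0.698 1.234 1.641
v -0.722 2.023 2.421
v -0.704 0.972 1.906
v -0.728 1.761 2.686
v -0.508 0.753 2.133
v -0.532 1.542 2.913
v -0.172 0.646 2.252
v -0.196 1.435 3.032
v 0.196 0.684 2.224
v 0.173 1.474 3.004
v 0.481 0.857 2.058
v 0.458 1.646 2.838
f 1 12 6
f 1 6 2
f 1 2 8
f 1 8 11
f 1 11 12
f 2 6 10
f 6 12 5
f 12 11 3
f 11 8 7
f 8 2 9
f 4 10 5
f 4 5 3
f 4 3 7
f 4 7 9
f 4 9 10
f 5 10 6
f 3 5 12
f 7 3 11
f 9 7 8
f 10 9 2
f 14 13 17
f 14 17 15
f 15 17 18
f 15 18 16
f 17 13 19
f 17 19 18
f 18 19 20
f 18 20 16
f 19 13 21
f 19 21 20
f 20 21 22
f 20 22 16
f 21 13 23
f 21 23 22
f 22 23 24
f 22 24 16
f 23 13 25
f 23 25 24
f 24 25 26
f 24 26 16
f 25 13 27
f 25 27 26
f 26 27 28
f 26 28 16
f 27 13 29
f 27 29 28
f 28 29 30
f 28 30 16
f 29 13 14
f 29 14 30
f 30 14 15
f 30 15 16
f 32 31 35
f 32 35 33
f 33 35 36
f 33 36 34
f 35 31 37
f 35 37 36
f 36 37 38
f 36 38 34
f 37 31 39
f 37 39 38
f 38 39 40
f 38 40 34
f 39 31 41
f 39 41 40
f 40 41 42
f 40 42 34
f 41 31 43
f 41 43 42
f 42 43 44
f 42 44 34
f 43 31 45
f 43 45 44
f 44 45 46
f 44 46 34
f 45 31 47
f 45 47 46
f 46 47 48
f 46 48 34
f 47 31 49
f 47 49 48
f 48 49 50
f 48 50 34
f 49 31 51
f 49 51 50
f 50 51 52
f 50 52 34
f 51 31 53
f 51 53 52
f 52 53 54
f 52 54 34
f 53 31 32
f 53 32 54
f 54 32 33
f 54 33 34



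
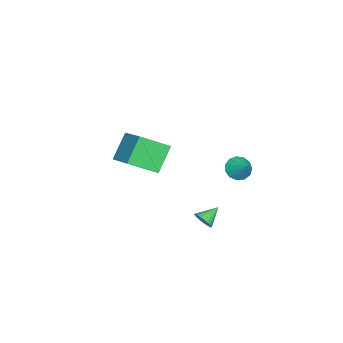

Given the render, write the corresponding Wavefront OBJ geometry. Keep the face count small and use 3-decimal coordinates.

v 3.979 2.5 -2.385
v 4.39 2.659 -1.978
v 3.181 3.1 -1.815
v 4.41 2.833 -2.133
v 4.364 2.956 -2.327
v 4.26 3.01 -2.53
v 4.113 2.986 -2.71
v 3.945 2.888 -2.841
v 3.783 2.731 -2.903
v 3.65 2.539 -2.886
v 3.568 2.341 -2.793
v 3.548 2.167 -2.637
v 3.594 2.043 -2.444
v 3.698 1.99 -2.241
v 3.845 2.013 -2.06
v 4.012 2.111 -1.929
v 4.175 2.268 -1.868
v 4.307 2.46 -1.885
v -0.233 -2.799 0.572
v 1.173 -1.597 1.409
v -0.928 -1.321 -0.38
v 0.478 -0.12 0.457
v 0.902 -3.16 -0.817
v 2.308 -1.959 0.02
v 0.207 -1.683 -1.769
v 1.613 -0.481 -0.932
v -3.776 2.542 -3.702
v -3.479 2.948 -4.337
v -3.024 3.218 -2.918
v -3.842 3.183 -4.192
v -4.184 3.215 -3.892
v -4.397 3.034 -3.531
v -4.412 2.696 -3.225
v -4.226 2.309 -3.07
v -3.897 1.996 -3.116
v -3.529 1.856 -3.348
v -3.24 1.935 -3.692
v -3.121 2.205 -4.04
v -3.211 2.583 -4.28
f 2 1 4
f 2 4 3
f 4 1 5
f 4 5 3
f 5 1 6
f 5 6 3
f 6 1 7
f 6 7 3
f 7 1 8
f 7 8 3
f 8 1 9
f 8 9 3
f 9 1 10
f 9 10 3
f 10 1 11
f 10 11 3
f 11 1 12
f 11 12 3
f 12 1 13
f 12 13 3
f 13 1 14
f 13 14 3
f 14 1 15
f 14 15 3
f 15 1 16
f 15 16 3
f 16 1 17
f 16 17 3
f 17 1 18
f 17 18 3
f 18 1 2
f 18 2 3
f 20 22 19
f 23 20 19
f 19 22 21
f 21 23 19
f 20 26 22
f 24 20 23
f 24 26 20
f 22 26 21
f 25 23 21
f 21 26 25
f 25 24 23
f 26 24 25
f 28 27 30
f 28 30 29
f 30 27 31
f 30 31 29
f 31 27 32
f 31 32 29
f 32 27 33
f 32 33 29
f 33 27 34
f 33 34 29
f 34 27 35
f 34 35 29
f 35 27 36
f 35 36 29
f 36 27 37
f 36 37 29
f 37 27 38
f 37 38 29
f 38 27 39
f 38 39 29
f 39 27 28
f 39 28 29



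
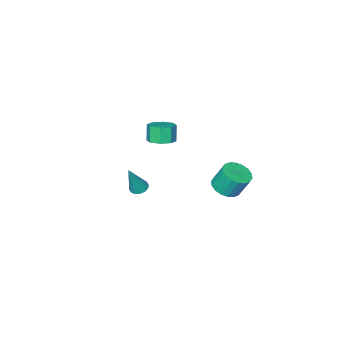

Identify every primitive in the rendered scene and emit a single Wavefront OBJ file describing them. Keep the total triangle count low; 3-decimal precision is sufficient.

v -3.082 -3.573 -1.407
v -2.468 -4.131 -1.425
v -2.724 -4.446 -0.37
v -3.338 -3.887 -0.353
v -2.276 -3.565 -1.209
v -2.532 -3.88 -0.155
v -2.556 -3.004 -1.11
v -2.812 -3.318 -0.055
v -3.144 -2.775 -1.184
v -3.4 -3.09 -0.13
v -3.696 -3.014 -1.39
v -3.952 -3.329 -0.335
v -3.888 -3.58 -1.605
v -4.144 -3.895 -0.551
v -3.608 -4.142 -1.705
v -3.864 -4.456 -0.65
v -3.02 -4.37 -1.63
v -3.276 -4.685 -0.576
v -2.443 3.015 -1.047
v -1.863 2.484 -0.674
v -2.197 3.015 0.6
v -2.777 3.545 0.227
v -1.653 2.801 -0.751
v -1.988 3.331 0.523
v -1.6 3.159 -0.886
v -1.934 3.69 0.388
v -1.714 3.49 -1.054
v -2.048 4.02 0.221
v -1.972 3.726 -1.22
v -2.306 4.256 0.055
v -2.323 3.821 -1.351
v -2.658 4.351 -0.077
v -2.698 3.757 -1.423
v -3.033 4.287 -0.149
v -3.023 3.545 -1.42
v -3.357 4.076 -0.146
v -3.232 3.229 -1.343
v -3.567 3.759 -0.069
v -3.286 2.87 -1.208
v -3.62 3.401 0.066
v -3.172 2.54 -1.041
v -3.506 3.07 0.234
v -2.914 2.304 -0.875
v -3.248 2.834 0.4
v -2.562 2.209 -0.743
v -2.897 2.739 0.531
v -2.187 2.273 -0.671
v -2.522 2.803 0.603
v 0.329 -1.016 -2.28
v 0.776 -1.286 -2.452
v 1.071 -0.924 -0.5
v 0.836 -1.011 -2.492
v 0.761 -0.737 -2.474
v 0.57 -0.538 -2.405
v 0.314 -0.466 -2.302
v 0.062 -0.543 -2.193
v -0.118 -0.746 -2.107
v -0.179 -1.021 -2.068
v -0.103 -1.295 -2.085
v 0.088 -1.494 -2.154
v 0.344 -1.565 -2.257
v 0.595 -1.489 -2.366
f 2 1 5
f 2 5 3
f 3 5 6
f 3 6 4
f 5 1 7
f 5 7 6
f 6 7 8
f 6 8 4
f 7 1 9
f 7 9 8
f 8 9 10
f 8 10 4
f 9 1 11
f 9 11 10
f 10 11 12
f 10 12 4
f 11 1 13
f 11 13 12
f 12 13 14
f 12 14 4
f 13 1 15
f 13 15 14
f 14 15 16
f 14 16 4
f 15 1 17
f 15 17 16
f 16 17 18
f 16 18 4
f 17 1 2
f 17 2 18
f 18 2 3
f 18 3 4
f 20 19 23
f 20 23 21
f 21 23 24
f 21 24 22
f 23 19 25
f 23 25 24
f 24 25 26
f 24 26 22
f 25 19 27
f 25 27 26
f 26 27 28
f 26 28 22
f 27 19 29
f 27 29 28
f 28 29 30
f 28 30 22
f 29 19 31
f 29 31 30
f 30 31 32
f 30 32 22
f 31 19 33
f 31 33 32
f 32 33 34
f 32 34 22
f 33 19 35
f 33 35 34
f 34 35 36
f 34 36 22
f 35 19 37
f 35 37 36
f 36 37 38
f 36 38 22
f 37 19 39
f 37 39 38
f 38 39 40
f 38 40 22
f 39 19 41
f 39 41 40
f 40 41 42
f 40 42 22
f 41 19 43
f 41 43 42
f 42 43 44
f 42 44 22
f 43 19 45
f 43 45 44
f 44 45 46
f 44 46 22
f 45 19 47
f 45 47 46
f 46 47 48
f 46 48 22
f 47 19 20
f 47 20 48
f 48 20 21
f 48 21 22
f 50 49 52
f 50 52 51
f 52 49 53
f 52 53 51
f 53 49 54
f 53 54 51
f 54 49 55
f 54 55 51
f 55 49 56
f 55 56 51
f 56 49 57
f 56 57 51
f 57 49 58
f 57 58 51
f 58 49 59
f 58 59 51
f 59 49 60
f 59 60 51
f 60 49 61
f 60 61 51
f 61 49 62
f 61 62 51
f 62 49 50
f 62 50 51



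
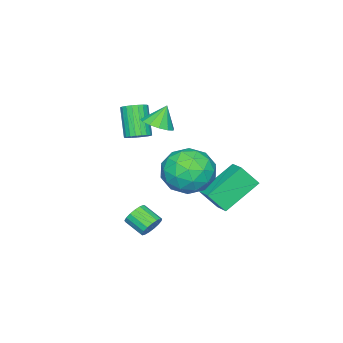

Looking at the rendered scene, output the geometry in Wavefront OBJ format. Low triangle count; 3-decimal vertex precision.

v -0.319 4.129 1.203
v 0.707 3.544 1.585
v -0.927 2.456 0.275
v 0.099 1.871 0.657
v -0.774 2.193 1.478
v -0.398 3.227 2.051
v 0.178 2.773 -0.191
v 0.554 3.807 0.382
v 1.014 2.706 0.723
v 0.425 2.348 1.755
v -0.645 3.652 0.105
v -1.234 3.294 1.137
v 0.247 3.984 1.475
v -0.467 2.016 0.385
v -0.98 2.206 0.867
v -0.378 1.862 1.092
v -0.402 3.797 1.749
v 0.201 3.454 1.974
v -0.67 2.659 1.911
v -0.421 2.546 -0.114
v 0.182 2.203 0.111
v 0.158 4.138 0.768
v 0.76 3.794 0.993
v 0.45 3.341 -0.051
v 1.031 3.147 1.193
v 0.673 2.164 0.648
v 0.72 2.694 0.149
v 0.941 3.301 0.486
v 0.685 2.937 1.8
v 0.327 1.953 1.255
v -0.186 2.143 1.737
v 0.035 2.751 2.074
v 0.865 2.444 1.293
v -0.547 4.047 0.605
v -0.905 3.063 0.06
v -0.255 3.249 -0.214
v -0.034 3.857 0.123
v -0.893 3.836 1.212
v -1.251 2.853 0.667
v -1.161 2.699 1.374
v -0.94 3.306 1.711
v -1.085 3.556 0.567
v 0.257 1.42 -2.842
v 0.631 1.184 -3.248
v 0.577 0.265 -2.764
v 0.203 0.5 -2.358
v 0.805 1.282 -3.042
v 0.752 0.363 -2.558
v 0.854 1.412 -2.791
v 0.801 0.493 -2.307
v 0.767 1.543 -2.551
v 0.713 0.624 -2.067
v 0.562 1.646 -2.378
v 0.508 0.727 -1.894
v 0.287 1.697 -2.311
v 0.234 0.778 -1.827
v 0.006 1.685 -2.366
v -0.048 0.766 -1.882
v -0.218 1.612 -2.53
v -0.272 0.692 -2.046
v -0.334 1.494 -2.765
v -0.387 0.575 -2.281
v -0.314 1.36 -3.018
v -0.367 0.441 -2.534
v -0.163 1.239 -3.231
v -0.217 0.32 -2.747
v 0.084 1.16 -3.354
v 0.03 0.241 -2.871
v 0.37 1.14 -3.361
v 0.317 0.221 -2.877
v -3.507 3.928 -0.964
v -3.092 3.275 -0.02
v -2.975 4.685 -0.674
v -2.56 4.033 0.27
v -1.94 3.267 -2.11
v -1.525 2.615 -1.166
v -1.408 4.025 -1.82
v -0.993 3.372 -0.876
v -1.113 -0.225 1.488
v -0.571 -0.241 1.743
v -1.224 -0.892 3.088
v -1.767 -0.875 2.832
v -0.654 -0.016 1.812
v -1.307 -0.667 3.156
v -0.816 0.173 1.825
v -1.469 -0.478 3.169
v -1.03 0.293 1.779
v -1.683 -0.358 3.123
v -1.258 0.324 1.683
v -1.911 -0.327 3.027
v -1.461 0.26 1.554
v -2.114 -0.391 2.898
v -1.604 0.112 1.412
v -2.257 -0.539 2.757
v -1.662 -0.094 1.284
v -2.316 -0.745 2.629
v -1.626 -0.323 1.192
v -2.279 -0.973 2.536
v -1.501 -0.534 1.15
v -2.154 -1.185 2.494
v -1.308 -0.692 1.167
v -1.962 -1.343 2.511
v -1.082 -0.77 1.239
v -1.736 -1.42 2.583
v -0.862 -0.753 1.354
v -1.515 -1.403 2.699
v -0.685 -0.645 1.493
v -1.338 -1.295 2.837
v -0.582 -0.464 1.631
v -1.235 -1.114 2.975
v -0.832 0.965 2.711
v -0.245 0.627 3.055
v -1.308 1.135 3.689
v -0.147 1.043 3.031
v -0.267 1.434 2.905
v -0.566 1.677 2.717
v -0.949 1.693 2.528
v -1.296 1.479 2.397
v -1.495 1.101 2.365
v -1.484 0.68 2.444
v -1.266 0.35 2.607
v -0.911 0.215 2.804
v -0.53 0.318 2.971
f 1 38 17
f 38 12 41
f 17 41 6
f 38 41 17
f 1 17 13
f 17 6 18
f 13 18 2
f 17 18 13
f 1 13 22
f 13 2 23
f 22 23 8
f 13 23 22
f 1 22 34
f 22 8 37
f 34 37 11
f 22 37 34
f 1 34 38
f 34 11 42
f 38 42 12
f 34 42 38
f 2 18 29
f 18 6 32
f 29 32 10
f 18 32 29
f 6 41 19
f 41 12 40
f 19 40 5
f 41 40 19
f 12 42 39
f 42 11 35
f 39 35 3
f 42 35 39
f 11 37 36
f 37 8 24
f 36 24 7
f 37 24 36
f 8 23 28
f 23 2 25
f 28 25 9
f 23 25 28
f 4 30 16
f 30 10 31
f 16 31 5
f 30 31 16
f 4 16 14
f 16 5 15
f 14 15 3
f 16 15 14
f 4 14 21
f 14 3 20
f 21 20 7
f 14 20 21
f 4 21 26
f 21 7 27
f 26 27 9
f 21 27 26
f 4 26 30
f 26 9 33
f 30 33 10
f 26 33 30
f 5 31 19
f 31 10 32
f 19 32 6
f 31 32 19
f 3 15 39
f 15 5 40
f 39 40 12
f 15 40 39
f 7 20 36
f 20 3 35
f 36 35 11
f 20 35 36
f 9 27 28
f 27 7 24
f 28 24 8
f 27 24 28
f 10 33 29
f 33 9 25
f 29 25 2
f 33 25 29
f 44 43 47
f 44 47 45
f 45 47 48
f 45 48 46
f 47 43 49
f 47 49 48
f 48 49 50
f 48 50 46
f 49 43 51
f 49 51 50
f 50 51 52
f 50 52 46
f 51 43 53
f 51 53 52
f 52 53 54
f 52 54 46
f 53 43 55
f 53 55 54
f 54 55 56
f 54 56 46
f 55 43 57
f 55 57 56
f 56 57 58
f 56 58 46
f 57 43 59
f 57 59 58
f 58 59 60
f 58 60 46
f 59 43 61
f 59 61 60
f 60 61 62
f 60 62 46
f 61 43 63
f 61 63 62
f 62 63 64
f 62 64 46
f 63 43 65
f 63 65 64
f 64 65 66
f 64 66 46
f 65 43 67
f 65 67 66
f 66 67 68
f 66 68 46
f 67 43 69
f 67 69 68
f 68 69 70
f 68 70 46
f 69 43 44
f 69 44 70
f 70 44 45
f 70 45 46
f 72 74 71
f 75 72 71
f 71 74 73
f 73 75 71
f 72 78 74
f 76 72 75
f 76 78 72
f 74 78 73
f 77 75 73
f 73 78 77
f 77 76 75
f 78 76 77
f 80 79 83
f 80 83 81
f 81 83 84
f 81 84 82
f 83 79 85
f 83 85 84
f 84 85 86
f 84 86 82
f 85 79 87
f 85 87 86
f 86 87 88
f 86 88 82
f 87 79 89
f 87 89 88
f 88 89 90
f 88 90 82
f 89 79 91
f 89 91 90
f 90 91 92
f 90 92 82
f 91 79 93
f 91 93 92
f 92 93 94
f 92 94 82
f 93 79 95
f 93 95 94
f 94 95 96
f 94 96 82
f 95 79 97
f 95 97 96
f 96 97 98
f 96 98 82
f 97 79 99
f 97 99 98
f 98 99 100
f 98 100 82
f 99 79 101
f 99 101 100
f 100 101 102
f 100 102 82
f 101 79 103
f 101 103 102
f 102 103 104
f 102 104 82
f 103 79 105
f 103 105 104
f 104 105 106
f 104 106 82
f 105 79 107
f 105 107 106
f 106 107 108
f 106 108 82
f 107 79 109
f 107 109 108
f 108 109 110
f 108 110 82
f 109 79 80
f 109 80 110
f 110 80 81
f 110 81 82
f 112 111 114
f 112 114 113
f 114 111 115
f 114 115 113
f 115 111 116
f 115 116 113
f 116 111 117
f 116 117 113
f 117 111 118
f 117 118 113
f 118 111 119
f 118 119 113
f 119 111 120
f 119 120 113
f 120 111 121
f 120 121 113
f 121 111 122
f 121 122 113
f 122 111 123
f 122 123 113
f 123 111 112
f 123 112 113



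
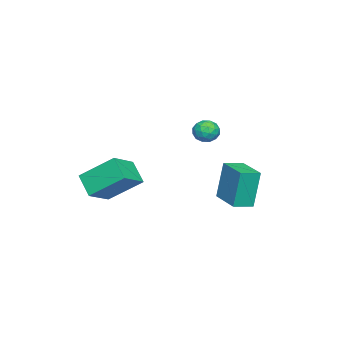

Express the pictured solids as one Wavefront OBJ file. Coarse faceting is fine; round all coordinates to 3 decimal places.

v 3.483 -3.918 -0.365
v 2.826 -4.698 0.519
v 3.239 -2.297 0.882
v 2.581 -3.076 1.766
v 4.859 -4.264 0.354
v 4.201 -5.043 1.238
v 4.614 -2.642 1.601
v 3.957 -3.422 2.485
v 0.986 0.37 -0.501
v 0.725 0.608 1.529
v 0.258 1.077 -0.677
v -0.003 1.315 1.352
v 2.183 1.605 -0.492
v 1.922 1.843 1.537
v 1.455 2.312 -0.669
v 1.194 2.55 1.361
v -0.137 -0.125 3.261
v 0.22 -0.523 2.819
v -1.04 -0.777 3.121
v -0.683 -1.175 2.679
v -0.522 -1.175 3.354
v 0.037 -0.772 3.44
v -0.857 -0.528 2.5
v -0.298 -0.125 2.586
v -0.225 -0.772 2.348
v -0.018 -1.173 2.876
v -0.802 -0.127 3.064
v -0.595 -0.528 3.592
v 0.121 -0.267 3.053
v -0.941 -1.033 2.887
v -0.846 -1.033 3.284
v -0.636 -1.268 3.024
v 0.013 -0.413 3.418
v 0.223 -0.647 3.158
v -0.213 -1.031 3.472
v -1.043 -0.653 2.782
v -0.833 -0.887 2.522
v -0.184 -0.032 2.916
v 0.026 -0.267 2.656
v -0.607 -0.269 2.468
v 0.069 -0.647 2.516
v -0.462 -1.031 2.433
v -0.564 -0.65 2.328
v -0.236 -0.413 2.379
v 0.191 -0.883 2.826
v -0.34 -1.266 2.744
v -0.245 -1.266 3.14
v 0.083 -1.029 3.191
v -0.071 -1.029 2.549
v -0.48 -0.034 3.196
v -1.011 -0.417 3.114
v -0.903 -0.271 2.749
v -0.575 -0.034 2.8
v -0.358 -0.269 3.507
v -0.889 -0.653 3.424
v -0.584 -0.887 3.561
v -0.256 -0.65 3.612
v -0.749 -0.271 3.391
f 2 4 1
f 5 2 1
f 1 4 3
f 3 5 1
f 2 8 4
f 6 2 5
f 6 8 2
f 4 8 3
f 7 5 3
f 3 8 7
f 7 6 5
f 8 6 7
f 10 12 9
f 13 10 9
f 9 12 11
f 11 13 9
f 10 16 12
f 14 10 13
f 14 16 10
f 12 16 11
f 15 13 11
f 11 16 15
f 15 14 13
f 16 14 15
f 17 54 33
f 54 28 57
f 33 57 22
f 54 57 33
f 17 33 29
f 33 22 34
f 29 34 18
f 33 34 29
f 17 29 38
f 29 18 39
f 38 39 24
f 29 39 38
f 17 38 50
f 38 24 53
f 50 53 27
f 38 53 50
f 17 50 54
f 50 27 58
f 54 58 28
f 50 58 54
f 18 34 45
f 34 22 48
f 45 48 26
f 34 48 45
f 22 57 35
f 57 28 56
f 35 56 21
f 57 56 35
f 28 58 55
f 58 27 51
f 55 51 19
f 58 51 55
f 27 53 52
f 53 24 40
f 52 40 23
f 53 40 52
f 24 39 44
f 39 18 41
f 44 41 25
f 39 41 44
f 20 46 32
f 46 26 47
f 32 47 21
f 46 47 32
f 20 32 30
f 32 21 31
f 30 31 19
f 32 31 30
f 20 30 37
f 30 19 36
f 37 36 23
f 30 36 37
f 20 37 42
f 37 23 43
f 42 43 25
f 37 43 42
f 20 42 46
f 42 25 49
f 46 49 26
f 42 49 46
f 21 47 35
f 47 26 48
f 35 48 22
f 47 48 35
f 19 31 55
f 31 21 56
f 55 56 28
f 31 56 55
f 23 36 52
f 36 19 51
f 52 51 27
f 36 51 52
f 25 43 44
f 43 23 40
f 44 40 24
f 43 40 44
f 26 49 45
f 49 25 41
f 45 41 18
f 49 41 45



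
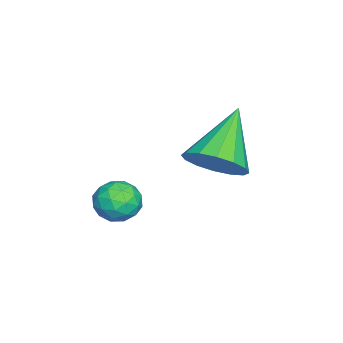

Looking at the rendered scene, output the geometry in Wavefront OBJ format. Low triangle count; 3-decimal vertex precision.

v -2.45 -0.745 2.629
v -1.881 -1.064 3.346
v -4.01 -0.415 4.011
v -1.797 -0.57 3.324
v -1.888 -0.122 3.115
v -2.129 0.159 2.775
v -2.457 0.197 2.397
v -2.783 -0.017 2.08
v -3.02 -0.426 1.911
v -3.104 -0.92 1.934
v -3.013 -1.368 2.143
v -2.772 -1.648 2.482
v -2.444 -1.687 2.86
v -2.118 -1.473 3.177
v -0.843 -2.999 2.18
v -0.441 -2.707 1.667
v 0.081 -3.053 2.873
v 0.483 -2.761 2.36
v -0.017 -2.37 2.689
v -0.588 -2.336 2.26
v 0.228 -3.424 2.28
v -0.343 -3.39 1.851
v 0.221 -2.969 1.728
v 0.07 -2.317 1.981
v -0.43 -3.443 2.559
v -0.581 -2.791 2.812
v -0.723 -2.848 1.862
v 0.363 -2.912 2.678
v 0.069 -2.682 2.871
v 0.306 -2.51 2.569
v -0.81 -2.63 2.211
v -0.573 -2.458 1.909
v -0.324 -2.26 2.51
v 0.213 -3.302 2.631
v 0.45 -3.13 2.329
v -0.666 -3.25 1.971
v -0.429 -3.078 1.669
v -0.036 -3.5 2.03
v -0.098 -2.83 1.597
v 0.446 -2.862 2.005
v 0.296 -3.252 1.957
v -0.04 -3.232 1.705
v -0.187 -2.447 1.745
v 0.357 -2.479 2.153
v 0.063 -2.249 2.346
v -0.273 -2.23 2.094
v 0.203 -2.602 1.782
v -0.717 -3.281 2.387
v -0.173 -3.313 2.795
v -0.087 -3.53 2.446
v -0.423 -3.511 2.194
v -0.806 -2.898 2.535
v -0.262 -2.93 2.943
v -0.32 -2.528 2.835
v -0.656 -2.508 2.583
v -0.563 -3.158 2.758
f 2 1 4
f 2 4 3
f 4 1 5
f 4 5 3
f 5 1 6
f 5 6 3
f 6 1 7
f 6 7 3
f 7 1 8
f 7 8 3
f 8 1 9
f 8 9 3
f 9 1 10
f 9 10 3
f 10 1 11
f 10 11 3
f 11 1 12
f 11 12 3
f 12 1 13
f 12 13 3
f 13 1 14
f 13 14 3
f 14 1 2
f 14 2 3
f 15 52 31
f 52 26 55
f 31 55 20
f 52 55 31
f 15 31 27
f 31 20 32
f 27 32 16
f 31 32 27
f 15 27 36
f 27 16 37
f 36 37 22
f 27 37 36
f 15 36 48
f 36 22 51
f 48 51 25
f 36 51 48
f 15 48 52
f 48 25 56
f 52 56 26
f 48 56 52
f 16 32 43
f 32 20 46
f 43 46 24
f 32 46 43
f 20 55 33
f 55 26 54
f 33 54 19
f 55 54 33
f 26 56 53
f 56 25 49
f 53 49 17
f 56 49 53
f 25 51 50
f 51 22 38
f 50 38 21
f 51 38 50
f 22 37 42
f 37 16 39
f 42 39 23
f 37 39 42
f 18 44 30
f 44 24 45
f 30 45 19
f 44 45 30
f 18 30 28
f 30 19 29
f 28 29 17
f 30 29 28
f 18 28 35
f 28 17 34
f 35 34 21
f 28 34 35
f 18 35 40
f 35 21 41
f 40 41 23
f 35 41 40
f 18 40 44
f 40 23 47
f 44 47 24
f 40 47 44
f 19 45 33
f 45 24 46
f 33 46 20
f 45 46 33
f 17 29 53
f 29 19 54
f 53 54 26
f 29 54 53
f 21 34 50
f 34 17 49
f 50 49 25
f 34 49 50
f 23 41 42
f 41 21 38
f 42 38 22
f 41 38 42
f 24 47 43
f 47 23 39
f 43 39 16
f 47 39 43



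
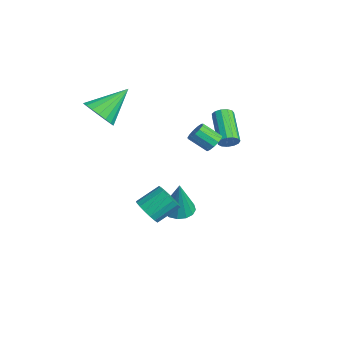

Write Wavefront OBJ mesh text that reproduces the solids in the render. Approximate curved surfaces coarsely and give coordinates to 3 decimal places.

v -0.722 2.585 0.407
v -0.46 2.399 0.89
v -2.255 2.63 1.955
v -2.518 2.815 1.473
v -0.422 2.723 0.884
v -2.217 2.954 1.949
v -0.479 3.004 0.726
v -2.274 3.235 1.791
v -0.614 3.151 0.467
v -2.409 3.382 1.533
v -0.783 3.119 0.19
v -2.578 3.35 1.255
v -0.933 2.917 -0.019
v -2.728 3.148 1.046
v -1.016 2.609 -0.092
v -2.811 2.84 0.973
v -1.006 2.294 -0.007
v -2.801 2.525 1.058
v -0.906 2.071 0.21
v -2.701 2.302 1.275
v -0.747 2.011 0.49
v -2.542 2.242 1.555
v -0.581 2.133 0.743
v -2.376 2.364 1.808
v -0.725 -0.031 -4.074
v 0.091 0.116 -4.301
v -0.115 -0.169 -1.966
v -0.082 0.519 -4.225
v -0.427 0.775 -4.108
v -0.852 0.815 -3.983
v -1.243 0.628 -3.881
v -1.496 0.264 -3.832
v -1.542 -0.178 -3.848
v -1.369 -0.581 -3.924
v -1.024 -0.837 -4.041
v -0.599 -0.877 -4.166
v -0.208 -0.69 -4.268
v 0.045 -0.327 -4.317
v -2.223 -3.771 2.588
v -1.316 -3.953 3.085
v -2.637 -2.109 3.952
v -1.193 -3.649 2.752
v -1.274 -3.369 2.386
v -1.543 -3.169 2.061
v -1.946 -3.088 1.84
v -2.405 -3.142 1.767
v -2.827 -3.321 1.856
v -3.13 -3.589 2.091
v -3.253 -3.893 2.424
v -3.172 -4.173 2.789
v -2.903 -4.373 3.114
v -2.499 -4.454 3.336
v -2.041 -4.4 3.409
v -1.619 -4.221 3.319
v 3.523 -2.832 -1.233
v 4.139 -2.489 -1.652
v 4.052 -1.324 -0.827
v 3.437 -1.668 -0.407
v 3.817 -2.375 -1.847
v 3.73 -1.211 -1.021
v 3.429 -2.366 -1.901
v 3.342 -1.201 -1.075
v 3.062 -2.463 -1.801
v 2.975 -1.299 -0.976
v 2.801 -2.646 -1.572
v 2.714 -1.481 -0.746
v 2.705 -2.871 -1.265
v 2.618 -1.706 -0.439
v 2.797 -3.087 -0.95
v 2.71 -1.922 -0.125
v 3.055 -3.244 -0.701
v 2.968 -2.08 0.125
v 3.421 -3.308 -0.573
v 3.334 -2.143 0.253
v 3.81 -3.262 -0.596
v 3.723 -2.098 0.229
v 4.133 -3.118 -0.765
v 4.047 -1.954 0.06
v 4.317 -2.909 -1.042
v 4.23 -1.744 -0.216
v 4.319 -2.681 -1.362
v 4.232 -1.517 -0.536
v 2.466 0.826 2.346
v 2.722 1.102 2.8
v 2.29 0.27 3.549
v 2.034 -0.006 3.094
v 2.417 1.233 2.77
v 1.986 0.4 3.519
v 2.128 1.235 2.606
v 1.697 0.402 3.354
v 1.947 1.107 2.359
v 1.515 0.274 3.107
v 1.93 0.89 2.107
v 1.498 0.057 2.856
v 2.083 0.653 1.932
v 1.651 -0.18 2.68
v 2.357 0.471 1.888
v 1.926 -0.362 2.636
v 2.666 0.402 1.989
v 2.235 -0.431 2.738
v 2.912 0.467 2.203
v 2.48 -0.365 2.952
v 3.015 0.647 2.463
v 2.584 -0.186 3.212
v 2.944 0.884 2.685
v 2.513 0.051 3.434
f 2 1 5
f 2 5 3
f 3 5 6
f 3 6 4
f 5 1 7
f 5 7 6
f 6 7 8
f 6 8 4
f 7 1 9
f 7 9 8
f 8 9 10
f 8 10 4
f 9 1 11
f 9 11 10
f 10 11 12
f 10 12 4
f 11 1 13
f 11 13 12
f 12 13 14
f 12 14 4
f 13 1 15
f 13 15 14
f 14 15 16
f 14 16 4
f 15 1 17
f 15 17 16
f 16 17 18
f 16 18 4
f 17 1 19
f 17 19 18
f 18 19 20
f 18 20 4
f 19 1 21
f 19 21 20
f 20 21 22
f 20 22 4
f 21 1 23
f 21 23 22
f 22 23 24
f 22 24 4
f 23 1 2
f 23 2 24
f 24 2 3
f 24 3 4
f 26 25 28
f 26 28 27
f 28 25 29
f 28 29 27
f 29 25 30
f 29 30 27
f 30 25 31
f 30 31 27
f 31 25 32
f 31 32 27
f 32 25 33
f 32 33 27
f 33 25 34
f 33 34 27
f 34 25 35
f 34 35 27
f 35 25 36
f 35 36 27
f 36 25 37
f 36 37 27
f 37 25 38
f 37 38 27
f 38 25 26
f 38 26 27
f 40 39 42
f 40 42 41
f 42 39 43
f 42 43 41
f 43 39 44
f 43 44 41
f 44 39 45
f 44 45 41
f 45 39 46
f 45 46 41
f 46 39 47
f 46 47 41
f 47 39 48
f 47 48 41
f 48 39 49
f 48 49 41
f 49 39 50
f 49 50 41
f 50 39 51
f 50 51 41
f 51 39 52
f 51 52 41
f 52 39 53
f 52 53 41
f 53 39 54
f 53 54 41
f 54 39 40
f 54 40 41
f 56 55 59
f 56 59 57
f 57 59 60
f 57 60 58
f 59 55 61
f 59 61 60
f 60 61 62
f 60 62 58
f 61 55 63
f 61 63 62
f 62 63 64
f 62 64 58
f 63 55 65
f 63 65 64
f 64 65 66
f 64 66 58
f 65 55 67
f 65 67 66
f 66 67 68
f 66 68 58
f 67 55 69
f 67 69 68
f 68 69 70
f 68 70 58
f 69 55 71
f 69 71 70
f 70 71 72
f 70 72 58
f 71 55 73
f 71 73 72
f 72 73 74
f 72 74 58
f 73 55 75
f 73 75 74
f 74 75 76
f 74 76 58
f 75 55 77
f 75 77 76
f 76 77 78
f 76 78 58
f 77 55 79
f 77 79 78
f 78 79 80
f 78 80 58
f 79 55 81
f 79 81 80
f 80 81 82
f 80 82 58
f 81 55 56
f 81 56 82
f 82 56 57
f 82 57 58
f 84 83 87
f 84 87 85
f 85 87 88
f 85 88 86
f 87 83 89
f 87 89 88
f 88 89 90
f 88 90 86
f 89 83 91
f 89 91 90
f 90 91 92
f 90 92 86
f 91 83 93
f 91 93 92
f 92 93 94
f 92 94 86
f 93 83 95
f 93 95 94
f 94 95 96
f 94 96 86
f 95 83 97
f 95 97 96
f 96 97 98
f 96 98 86
f 97 83 99
f 97 99 98
f 98 99 100
f 98 100 86
f 99 83 101
f 99 101 100
f 100 101 102
f 100 102 86
f 101 83 103
f 101 103 102
f 102 103 104
f 102 104 86
f 103 83 105
f 103 105 104
f 104 105 106
f 104 106 86
f 105 83 84
f 105 84 106
f 106 84 85
f 106 85 86



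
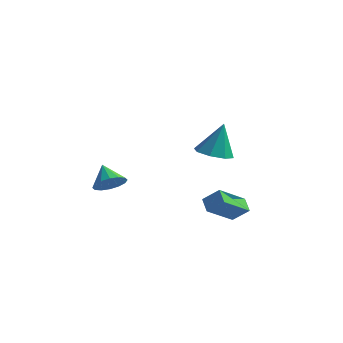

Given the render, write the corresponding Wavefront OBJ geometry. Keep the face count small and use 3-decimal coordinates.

v 1.807 0.858 -2.895
v 2.602 1.045 -2.173
v 2.495 2.281 -4.02
v 3.29 2.468 -3.298
v 2.31 0.292 -3.302
v 3.105 0.479 -2.58
v 2.998 1.715 -4.427
v 3.793 1.902 -3.705
v -3.49 1.562 -3.409
v -2.776 1.795 -2.931
v -4.27 2.238 -2.571
v -2.823 2.129 -3.246
v -3.049 2.31 -3.603
v -3.394 2.291 -3.909
v -3.763 2.077 -4.081
v -4.06 1.724 -4.072
v -4.204 1.328 -3.886
v -4.156 0.995 -3.572
v -3.93 0.813 -3.214
v -3.585 0.832 -2.908
v -3.216 1.046 -2.737
v -2.919 1.399 -2.745
v 1.284 3.254 -0.999
v 2.25 3.427 -1.192
v 1.536 3.846 0.799
v 1.809 4.037 -1.331
v 1.06 4.188 -1.276
v 0.443 3.792 -1.058
v 0.318 3.08 -0.806
v 0.759 2.47 -0.667
v 1.507 2.319 -0.722
v 2.125 2.716 -0.94
f 2 4 1
f 5 2 1
f 1 4 3
f 3 5 1
f 2 8 4
f 6 2 5
f 6 8 2
f 4 8 3
f 7 5 3
f 3 8 7
f 7 6 5
f 8 6 7
f 10 9 12
f 10 12 11
f 12 9 13
f 12 13 11
f 13 9 14
f 13 14 11
f 14 9 15
f 14 15 11
f 15 9 16
f 15 16 11
f 16 9 17
f 16 17 11
f 17 9 18
f 17 18 11
f 18 9 19
f 18 19 11
f 19 9 20
f 19 20 11
f 20 9 21
f 20 21 11
f 21 9 22
f 21 22 11
f 22 9 10
f 22 10 11
f 24 23 26
f 24 26 25
f 26 23 27
f 26 27 25
f 27 23 28
f 27 28 25
f 28 23 29
f 28 29 25
f 29 23 30
f 29 30 25
f 30 23 31
f 30 31 25
f 31 23 32
f 31 32 25
f 32 23 24
f 32 24 25



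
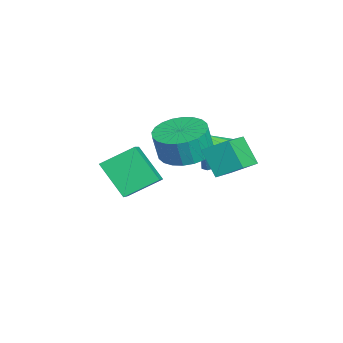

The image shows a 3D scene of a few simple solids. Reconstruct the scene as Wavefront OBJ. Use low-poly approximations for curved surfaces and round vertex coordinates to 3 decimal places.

v -4.371 -0.847 -2.162
v -4.63 0.58 -1.375
v -3.444 0.08 -3.537
v -3.703 1.506 -2.75
v -2.937 -1.046 -1.33
v -3.196 0.38 -0.543
v -2.01 -0.12 -2.705
v -2.269 1.307 -1.918
v 0.857 2.715 1.544
v 1.12 3.698 2.179
v -0.391 3.387 1.022
v -0.127 4.37 1.658
v 1.567 3.21 0.482
v 1.831 4.193 1.118
v 0.32 3.882 -0.039
v 0.583 4.865 0.596
v -3.513 3.877 -1.308
v -2.465 3.621 -1.366
v -3.667 2.983 -0.152
v -2.504 4.105 -0.998
v -2.863 4.515 -0.728
v -3.429 4.723 -0.643
v -4.021 4.663 -0.769
v -4.452 4.352 -1.067
v -4.585 3.891 -1.441
v -4.377 3.425 -1.773
v -3.895 3.103 -1.957
v -3.292 3.026 -1.936
v -2.759 3.219 -1.715
v -0.535 2.244 0.665
v 0.059 3.149 0.794
v 0.17 2.9 2.025
v -0.425 1.996 1.895
v -0.334 3.298 0.86
v -0.223 3.049 2.09
v -0.757 3.286 0.896
v -0.646 3.038 2.126
v -1.147 3.116 0.896
v -1.036 2.868 2.127
v -1.444 2.814 0.862
v -1.333 2.565 2.092
v -1.602 2.424 0.797
v -1.491 2.175 2.028
v -1.598 2.008 0.713
v -1.488 1.759 1.943
v -1.432 1.627 0.621
v -1.322 1.378 1.851
v -1.13 1.34 0.535
v -1.019 1.091 1.766
v -0.737 1.191 0.47
v -0.626 0.942 1.7
v -0.314 1.202 0.434
v -0.203 0.954 1.664
v 0.076 1.372 0.433
v 0.187 1.124 1.664
v 0.373 1.675 0.468
v 0.484 1.426 1.698
v 0.531 2.065 0.532
v 0.642 1.816 1.763
v 0.528 2.481 0.617
v 0.638 2.232 1.847
v 0.362 2.862 0.709
v 0.472 2.613 1.939
f 2 4 1
f 5 2 1
f 1 4 3
f 3 5 1
f 2 8 4
f 6 2 5
f 6 8 2
f 4 8 3
f 7 5 3
f 3 8 7
f 7 6 5
f 8 6 7
f 10 12 9
f 13 10 9
f 9 12 11
f 11 13 9
f 10 16 12
f 14 10 13
f 14 16 10
f 12 16 11
f 15 13 11
f 11 16 15
f 15 14 13
f 16 14 15
f 18 17 20
f 18 20 19
f 20 17 21
f 20 21 19
f 21 17 22
f 21 22 19
f 22 17 23
f 22 23 19
f 23 17 24
f 23 24 19
f 24 17 25
f 24 25 19
f 25 17 26
f 25 26 19
f 26 17 27
f 26 27 19
f 27 17 28
f 27 28 19
f 28 17 29
f 28 29 19
f 29 17 18
f 29 18 19
f 31 30 34
f 31 34 32
f 32 34 35
f 32 35 33
f 34 30 36
f 34 36 35
f 35 36 37
f 35 37 33
f 36 30 38
f 36 38 37
f 37 38 39
f 37 39 33
f 38 30 40
f 38 40 39
f 39 40 41
f 39 41 33
f 40 30 42
f 40 42 41
f 41 42 43
f 41 43 33
f 42 30 44
f 42 44 43
f 43 44 45
f 43 45 33
f 44 30 46
f 44 46 45
f 45 46 47
f 45 47 33
f 46 30 48
f 46 48 47
f 47 48 49
f 47 49 33
f 48 30 50
f 48 50 49
f 49 50 51
f 49 51 33
f 50 30 52
f 50 52 51
f 51 52 53
f 51 53 33
f 52 30 54
f 52 54 53
f 53 54 55
f 53 55 33
f 54 30 56
f 54 56 55
f 55 56 57
f 55 57 33
f 56 30 58
f 56 58 57
f 57 58 59
f 57 59 33
f 58 30 60
f 58 60 59
f 59 60 61
f 59 61 33
f 60 30 62
f 60 62 61
f 61 62 63
f 61 63 33
f 62 30 31
f 62 31 63
f 63 31 32
f 63 32 33

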